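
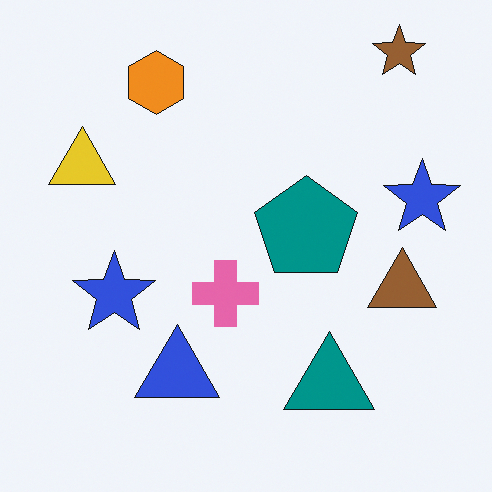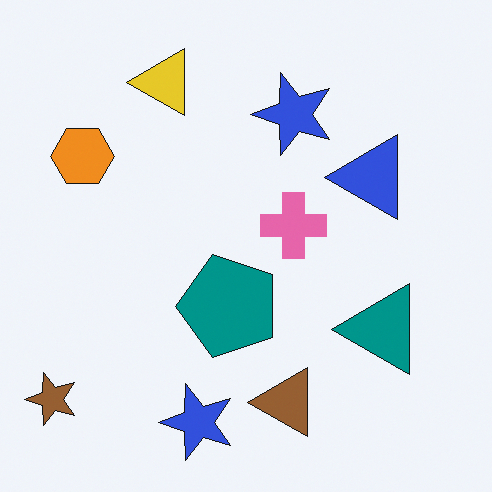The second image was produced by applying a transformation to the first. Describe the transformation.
It was transposed (reflected across the top-left ↔ bottom-right diagonal).

Shapes have swapped their row and column positions — what was in the top-right is now in the bottom-left — a diagonal reflection.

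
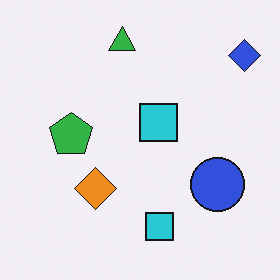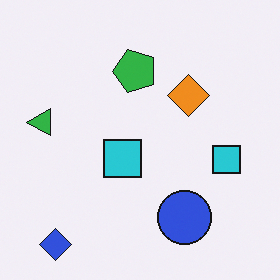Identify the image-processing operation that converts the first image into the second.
The image was transposed (reflected across the top-left ↔ bottom-right diagonal).

Shapes have swapped their row and column positions — what was in the top-right is now in the bottom-left — a diagonal reflection.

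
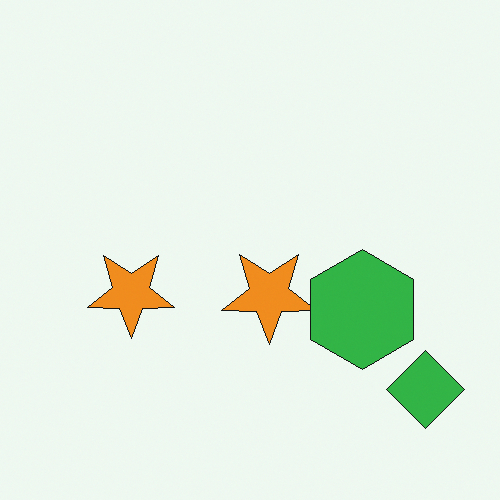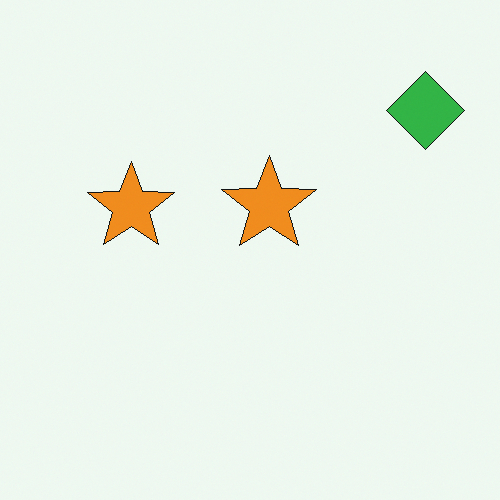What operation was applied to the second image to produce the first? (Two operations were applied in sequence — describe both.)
The first image is the second flipped vertically (top ↔ bottom), then overlaid with an additional green hexagon.

The green diamond is in the top-right of the second image and the bottom-right of the first — shapes on opposite sides of the horizontal midline have swapped in a mirror flip. A green hexagon appears in the first image that is absent from the second.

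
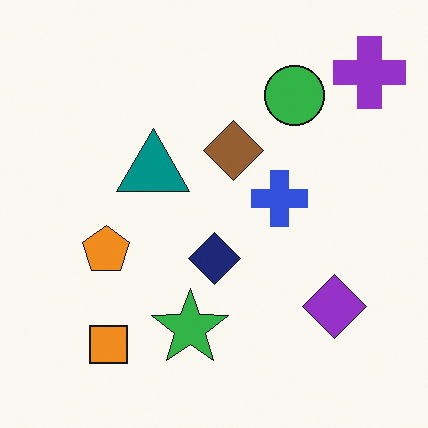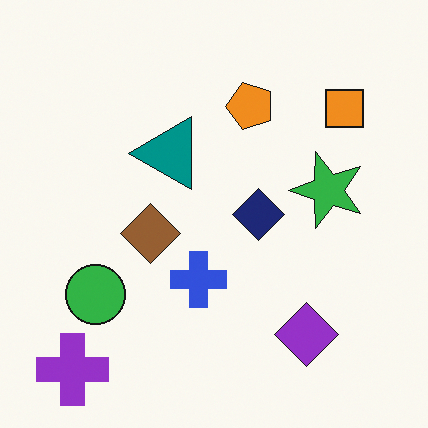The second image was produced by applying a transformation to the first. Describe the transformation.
This is the original image transposed (reflected across the top-left ↔ bottom-right diagonal).

Shapes have swapped their row and column positions — what was in the top-right is now in the bottom-left — a diagonal reflection.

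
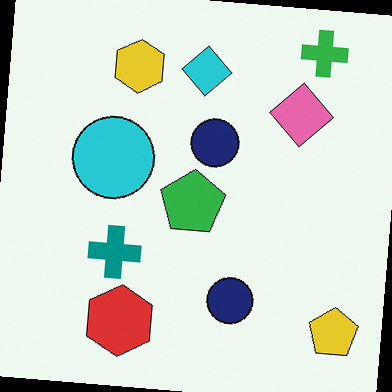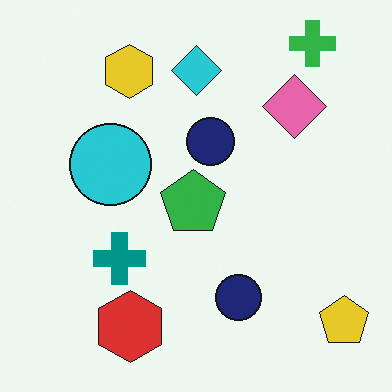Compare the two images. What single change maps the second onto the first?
The image was rotated clockwise by a slight angle.

Every shape is tilted by the same angle and the image corners show triangular fill wedges — a whole-image rotation by a non-right angle.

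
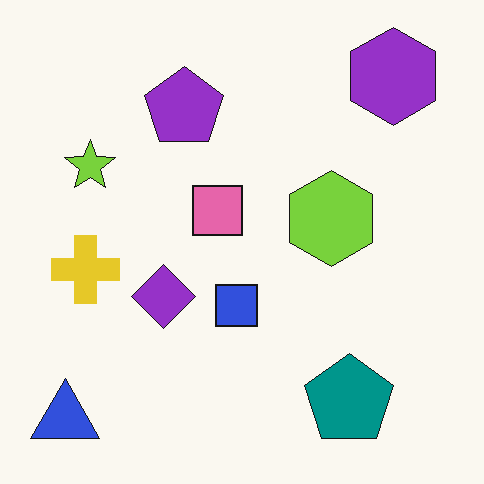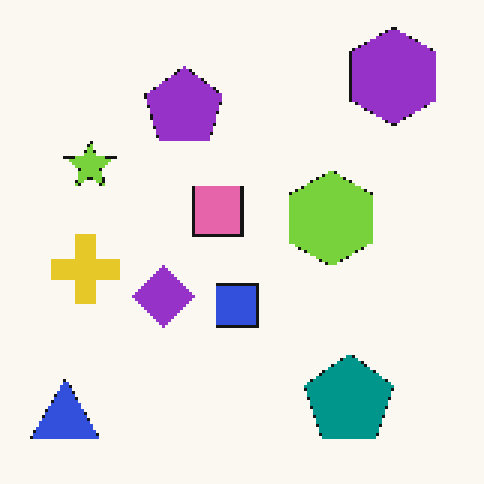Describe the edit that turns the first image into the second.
The second image is the first mildly pixelated.

Shapes are reduced to large square blocks; fine edges and outlines are lost — a downscale-then-upscale (mosaic) effect.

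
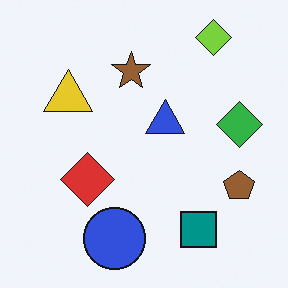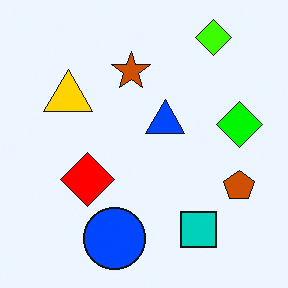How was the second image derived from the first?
It was made much more vivid (saturation change).

All colors are more vivid — a global saturation change.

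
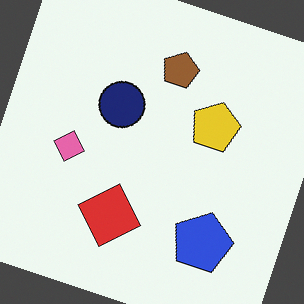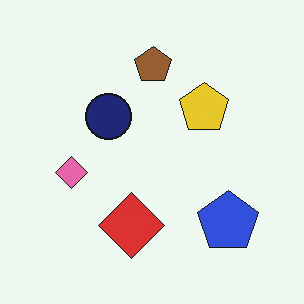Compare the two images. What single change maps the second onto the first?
Rotated clockwise by a moderate amount.

Every shape is tilted by the same angle and the image corners show triangular fill wedges — a whole-image rotation by a non-right angle.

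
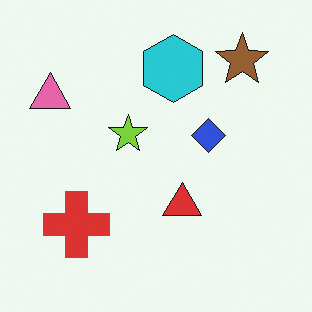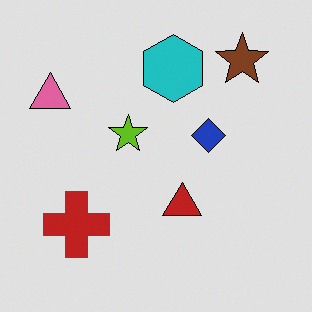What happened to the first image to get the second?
The transformation is: moderately posterized.

Each flat color has snapped to a coarser quantized level — most visibly, the near-white background has dropped to a flat grey.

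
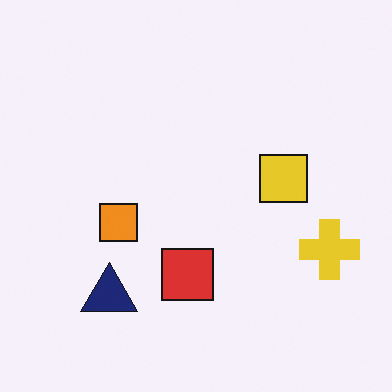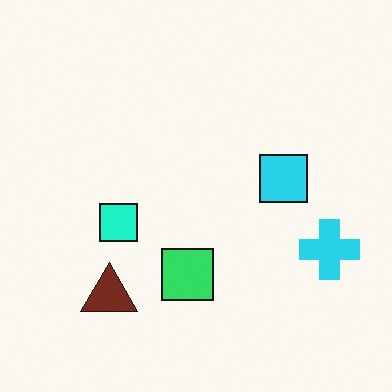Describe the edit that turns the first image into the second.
The transformation is: hue-shifted by a moderate amount.

Every shape's color has rotated by the same amount around the hue wheel — a uniform hue shift.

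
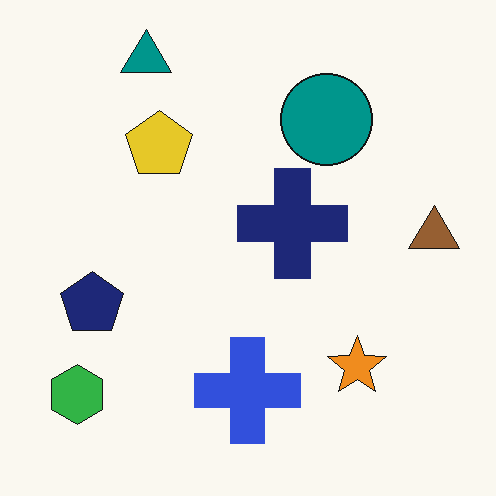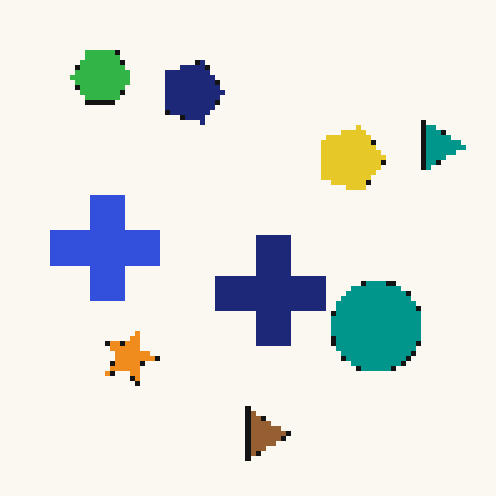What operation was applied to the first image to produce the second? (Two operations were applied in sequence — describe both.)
Lightly pixelated (a mild mosaic effect), then rotated 90° clockwise.

Shapes are reduced to large square blocks; fine edges and outlines are lost — a downscale-then-upscale (mosaic) effect. The green hexagon sits in the bottom-left of the first image and the top-left of the second — consistent with a whole-image 90° clockwise rotation.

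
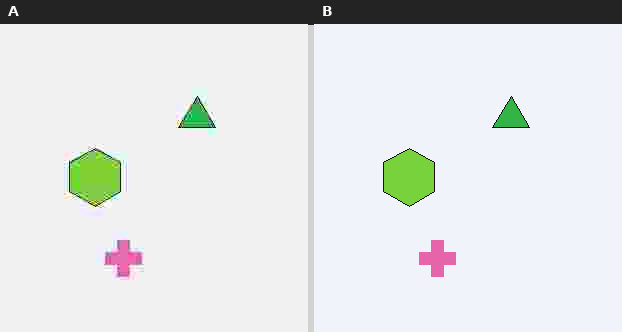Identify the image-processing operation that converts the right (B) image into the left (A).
The image was heavily JPEG-compressed with obvious blocking artifacts.

Blocky 8×8 compression artifacts appear around shape edges and the flat background shows ringing — characteristic JPEG degradation.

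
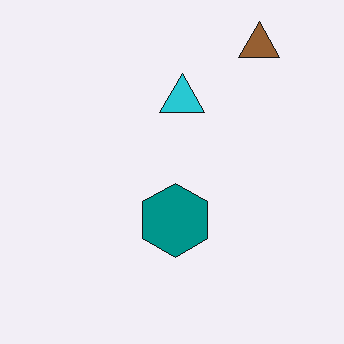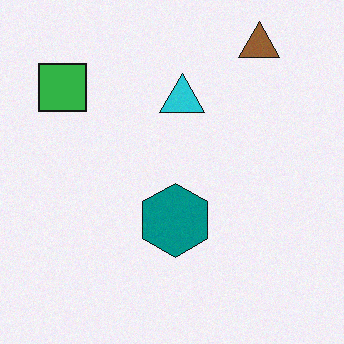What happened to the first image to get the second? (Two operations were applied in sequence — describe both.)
It was degraded with a light layer of grain, then overlaid with an additional green square.

Random speckle covers the whole image, including the flat background. A green square appears in the second image that is absent from the first.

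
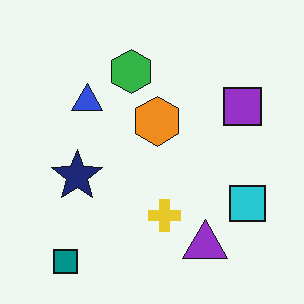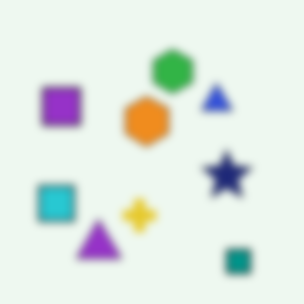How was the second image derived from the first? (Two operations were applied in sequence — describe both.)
This is the original image moderately blurred, then flipped horizontally (left ↔ right).

Shape edges and outlines are uniformly softened across the whole image. The cyan square is in the bottom-right of the first image and the bottom-left of the second — shapes on opposite sides of the vertical midline have swapped in a mirror flip.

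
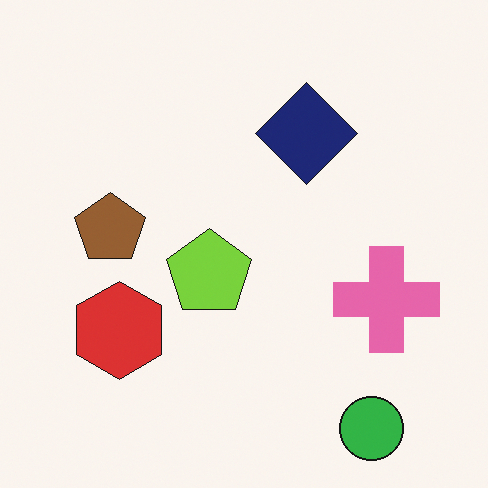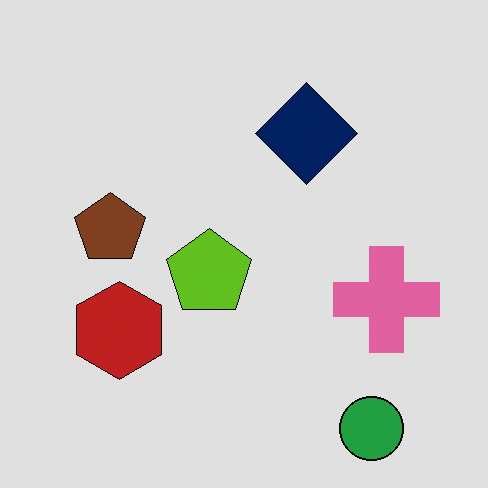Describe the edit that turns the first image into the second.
The image was posterized to a reduced palette.

Each flat color has snapped to a coarser quantized level — most visibly, the near-white background has dropped to a flat grey.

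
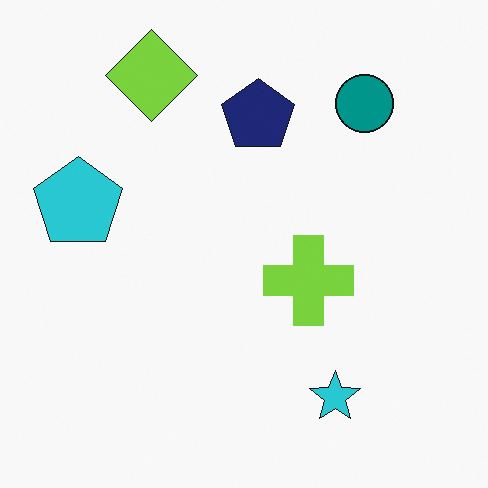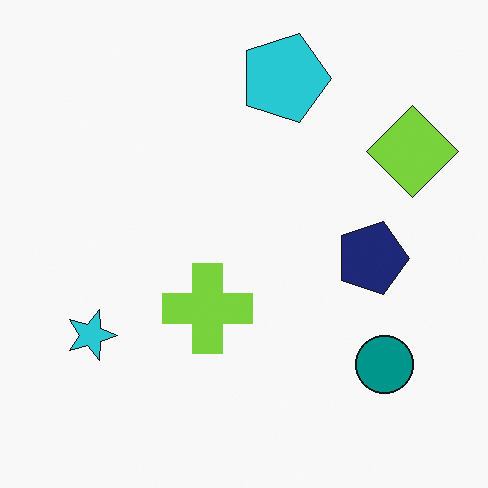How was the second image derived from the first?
Rotated 90° clockwise.

The lime diamond sits in the top-left of the first image and the top-right of the second — consistent with a whole-image 90° clockwise rotation.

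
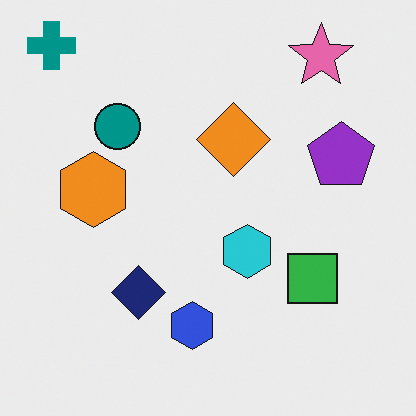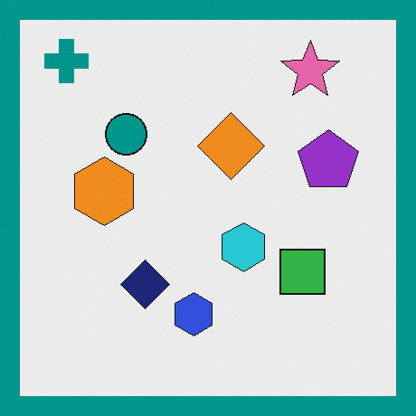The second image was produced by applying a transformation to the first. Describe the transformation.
This is the original image framed with a teal border.

A solid teal frame runs around the edge of the second image, with the content slightly shrunk inside it.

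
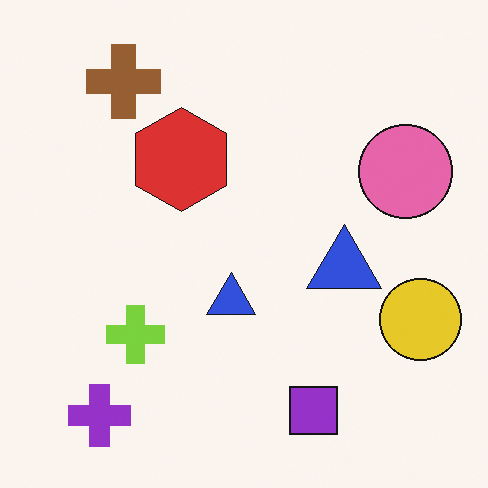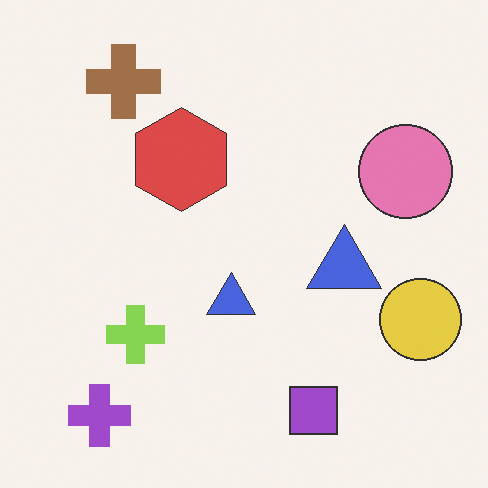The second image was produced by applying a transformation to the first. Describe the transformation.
The transformation is: given slightly reduced contrast.

Tones are pushed toward mid-grey across the whole image — a global contrast change.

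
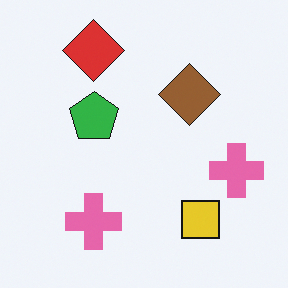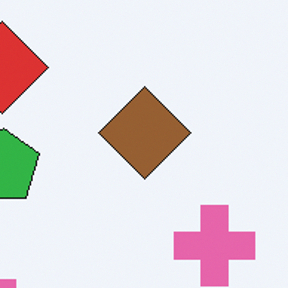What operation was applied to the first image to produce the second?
The image was cropped slightly and scaled back up.

The visible shapes are larger and the field of view is narrower; shapes near the original edges may be partly or wholly outside the frame — a crop-and-rescale.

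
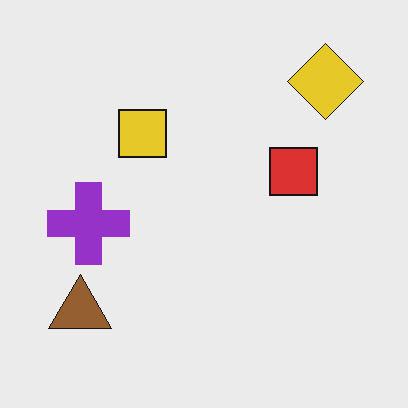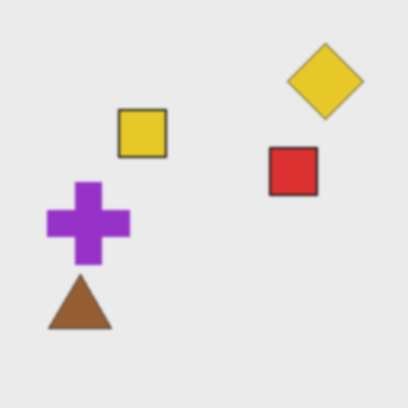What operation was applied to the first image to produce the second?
It was slightly softened.

Shape edges and outlines are uniformly softened across the whole image.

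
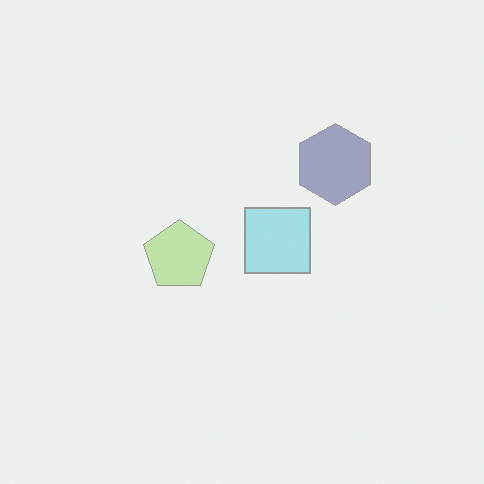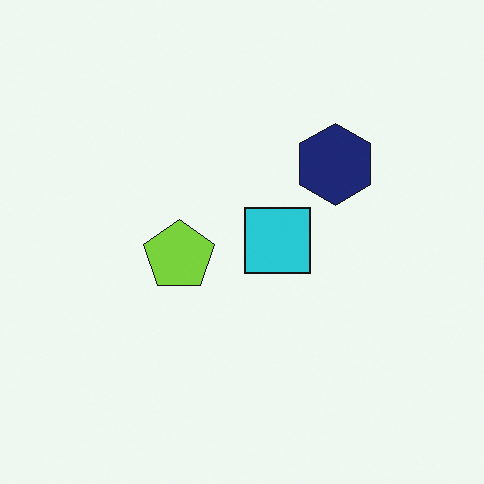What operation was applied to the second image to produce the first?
Given much lower contrast.

Tones are pushed toward mid-grey across the whole image — a global contrast change.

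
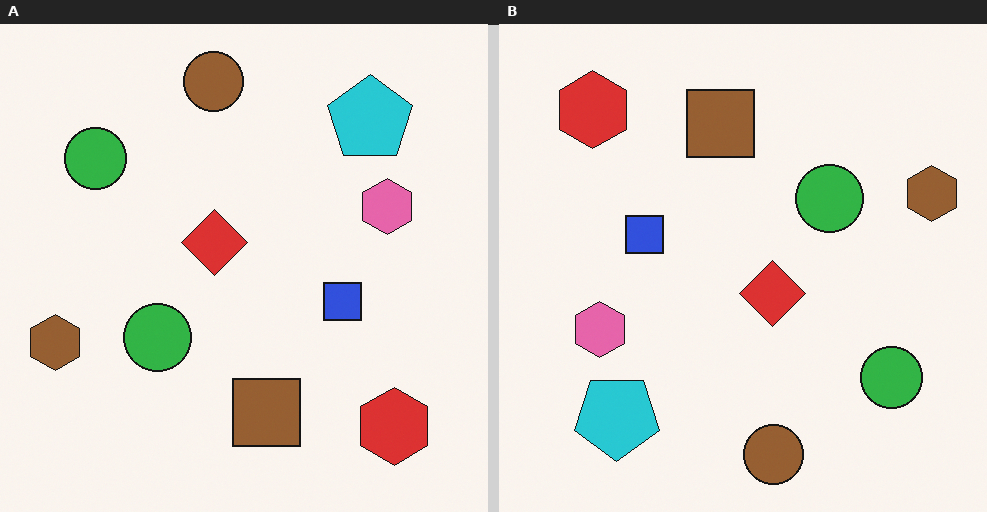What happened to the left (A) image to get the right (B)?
This is the original image rotated 180°.

The red hexagon sits in the bottom-right of the left (A) image and the top-left of the right (B) — consistent with a whole-image 180° rotation.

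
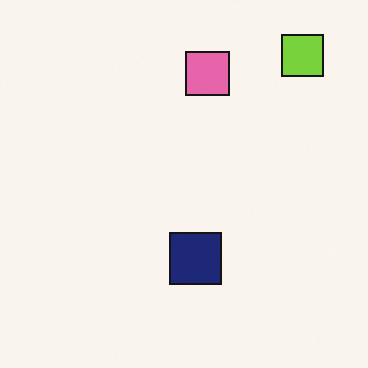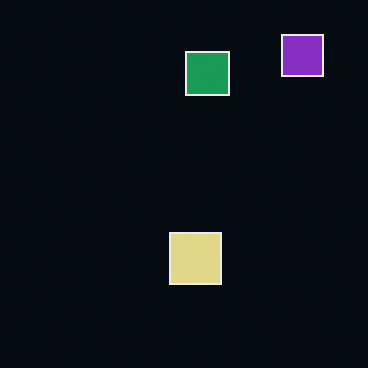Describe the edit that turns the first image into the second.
The second image is the first color-inverted (negative).

The light background has become dark and every shape's color is its complement — a photographic negative.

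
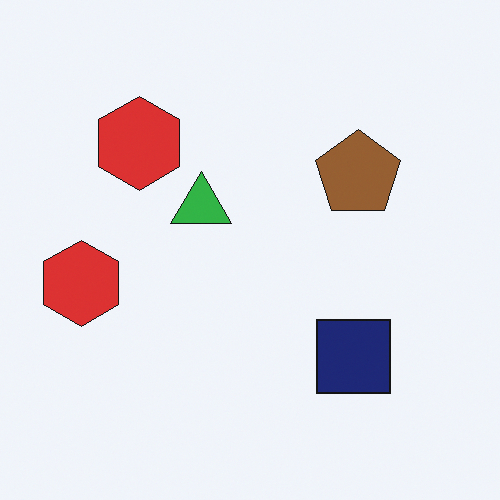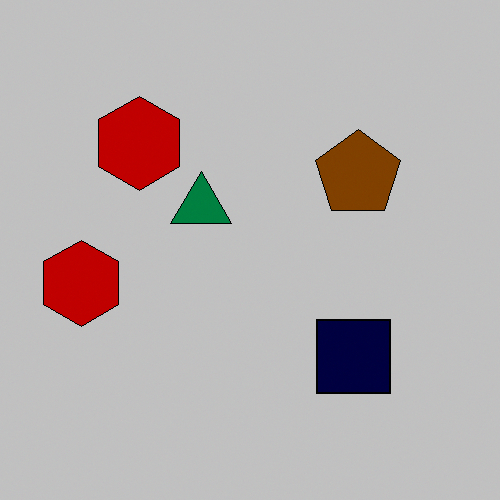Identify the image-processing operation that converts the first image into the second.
The transformation is: aggressively posterized.

Each flat color has snapped to a coarser quantized level — most visibly, the near-white background has dropped to a flat grey.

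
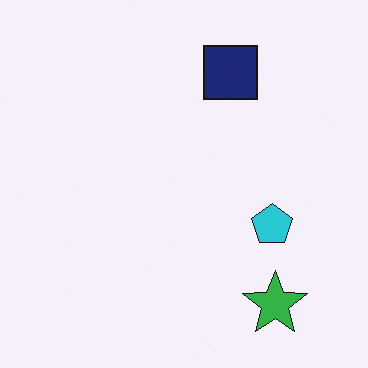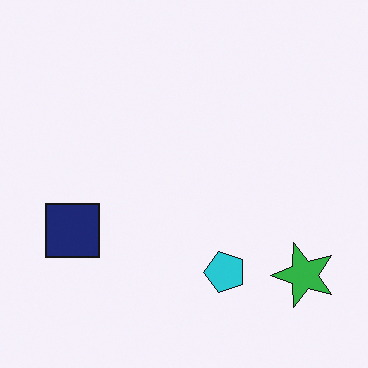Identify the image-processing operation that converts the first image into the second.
The transformation is: transposed (reflected across the top-left ↔ bottom-right diagonal).

Shapes have swapped their row and column positions — what was in the top-right is now in the bottom-left — a diagonal reflection.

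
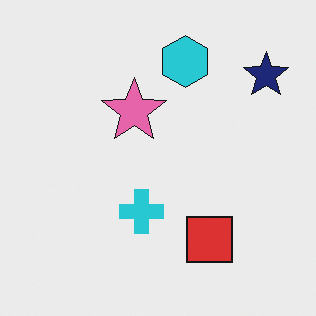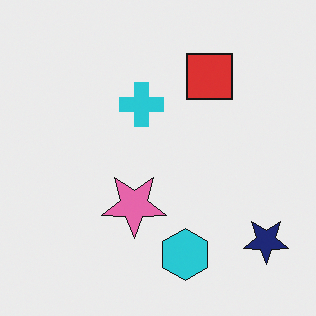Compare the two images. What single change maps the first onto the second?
It was flipped vertically (top ↔ bottom).

The cyan hexagon is in the top of the first image and the bottom of the second — shapes on opposite sides of the horizontal midline have swapped in a mirror flip.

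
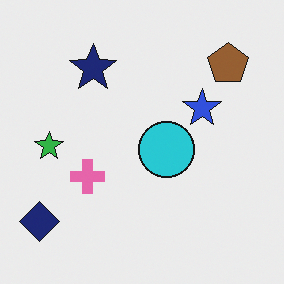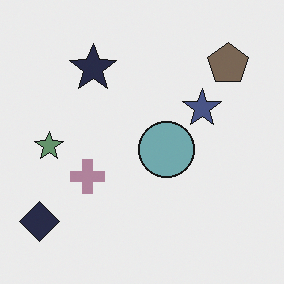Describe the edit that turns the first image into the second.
Made much more muted (saturation change).

All colors are more muted and greyish — a global saturation change.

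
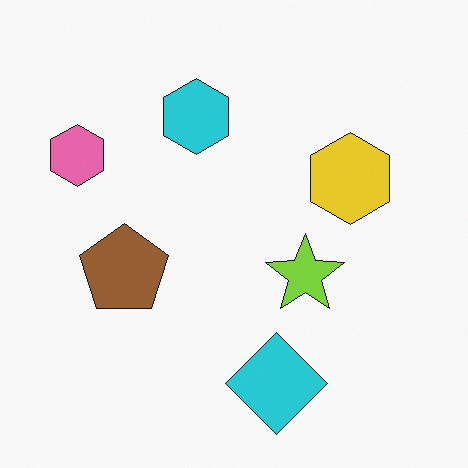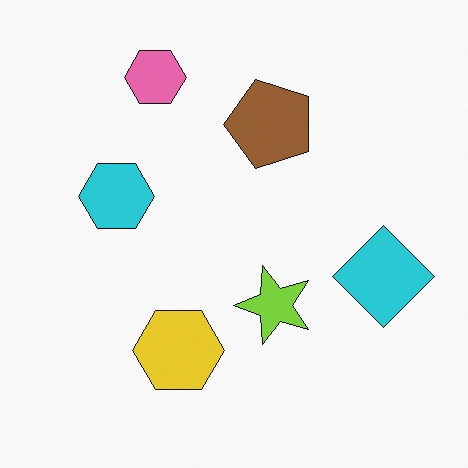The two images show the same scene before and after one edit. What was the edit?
It was transposed (reflected across the top-left ↔ bottom-right diagonal).

Shapes have swapped their row and column positions — what was in the top-right is now in the bottom-left — a diagonal reflection.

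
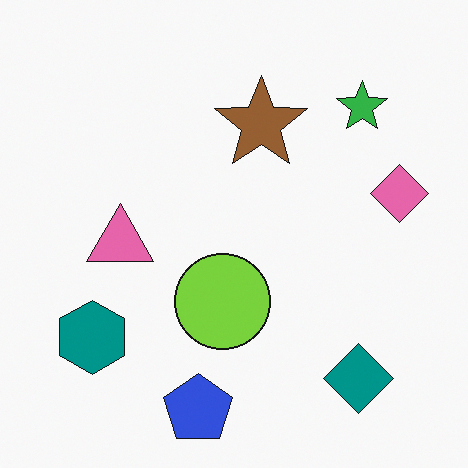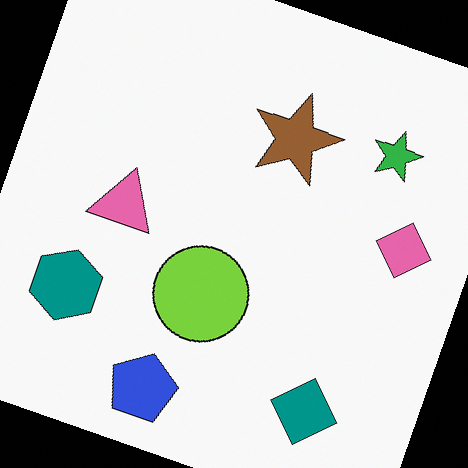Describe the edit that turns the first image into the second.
Rotated clockwise by a moderate amount.

Every shape is tilted by the same angle and the image corners show triangular fill wedges — a whole-image rotation by a non-right angle.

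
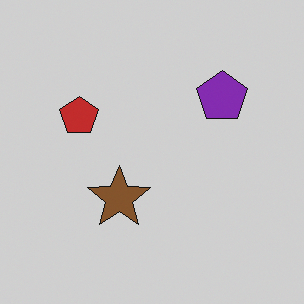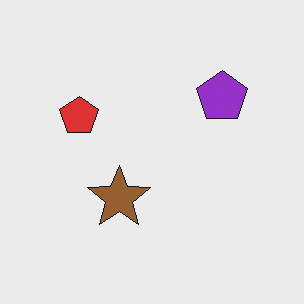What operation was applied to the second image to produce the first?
The transformation is: darkened a little.

Every pixel — background and shapes alike — is uniformly darkened.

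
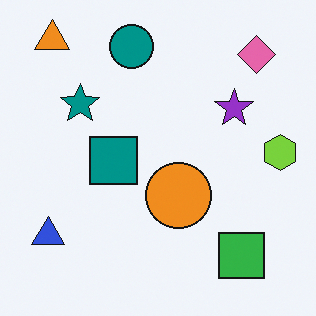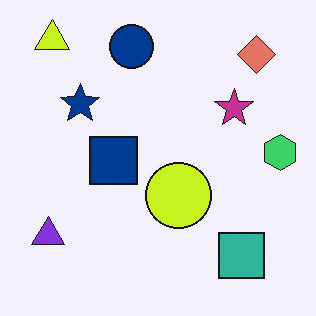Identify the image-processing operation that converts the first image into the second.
The second image is the first hue-shifted slightly.

Every shape's color has rotated by the same amount around the hue wheel — a uniform hue shift.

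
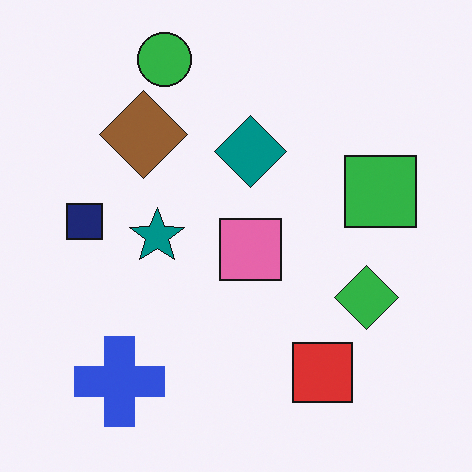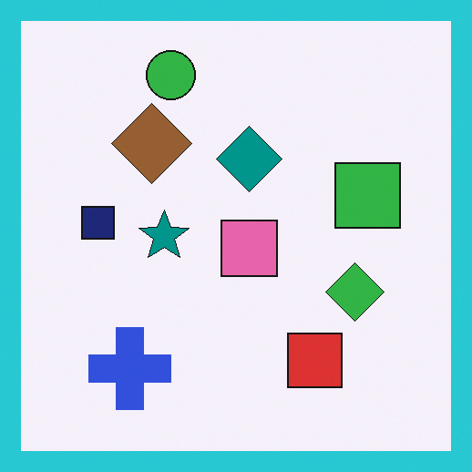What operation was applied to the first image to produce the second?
It was framed with a cyan border.

A solid cyan frame runs around the edge of the second image, with the content slightly shrunk inside it.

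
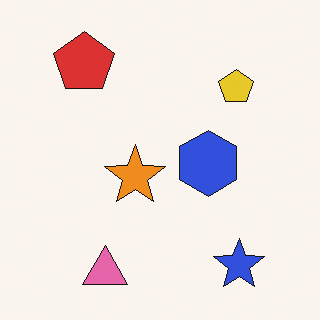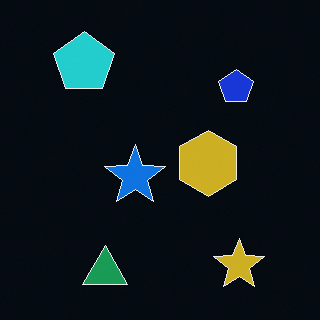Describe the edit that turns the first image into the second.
This is the original image color-inverted (negative).

The light background has become dark and every shape's color is its complement — a photographic negative.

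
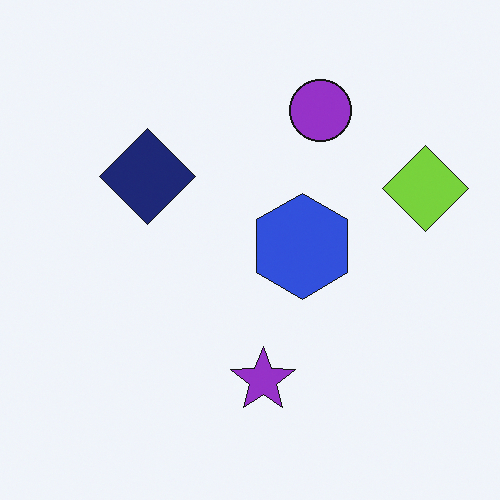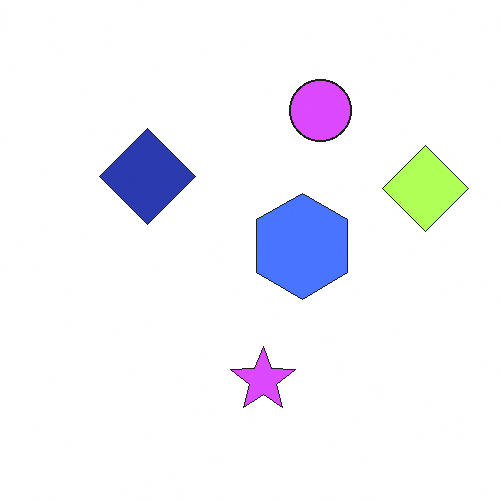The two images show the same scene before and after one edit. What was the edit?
The transformation is: substantially brightened.

Every pixel — background and shapes alike — is uniformly brightened.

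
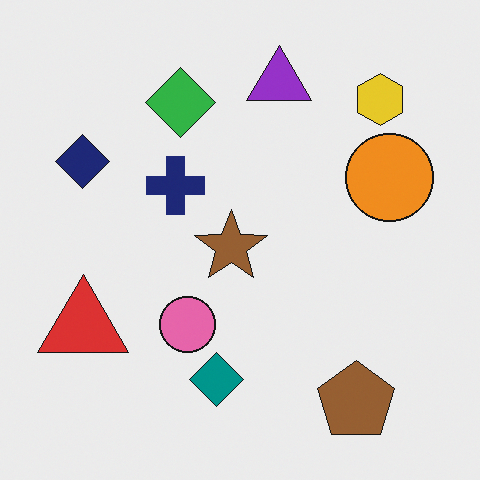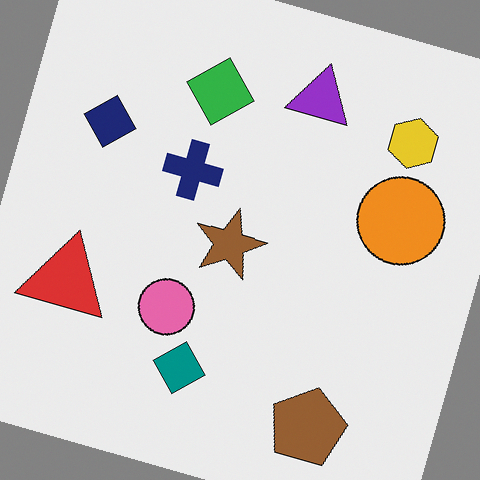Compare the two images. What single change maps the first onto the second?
Rotated clockwise by a moderate amount.

Every shape is tilted by the same angle and the image corners show triangular fill wedges — a whole-image rotation by a non-right angle.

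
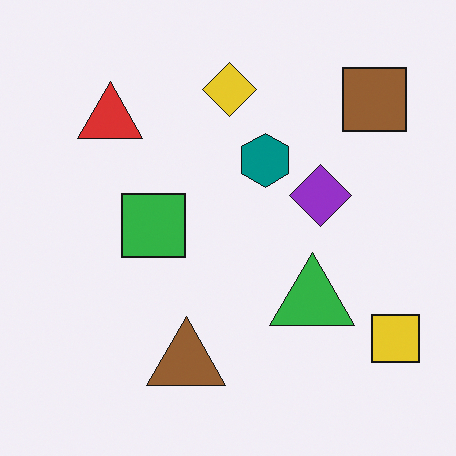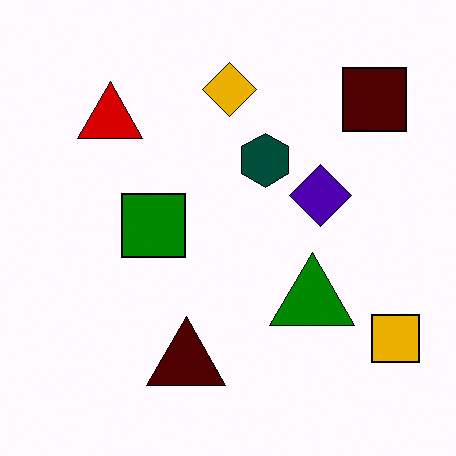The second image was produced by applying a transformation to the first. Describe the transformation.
The image was given much higher contrast.

Tones are pushed away from mid-grey across the whole image — a global contrast change.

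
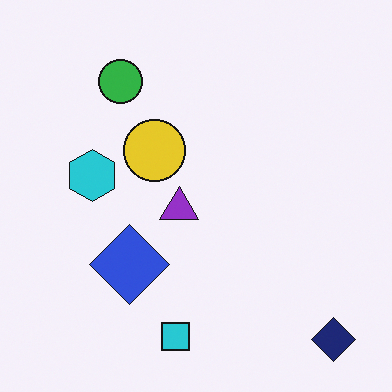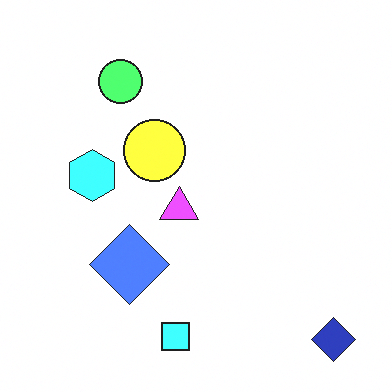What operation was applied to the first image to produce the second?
Substantially brightened.

Every pixel — background and shapes alike — is uniformly brightened.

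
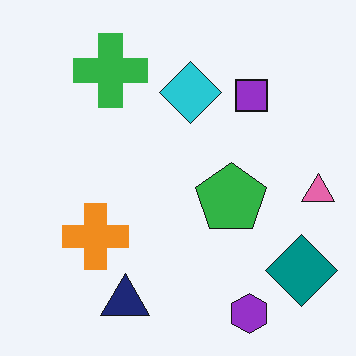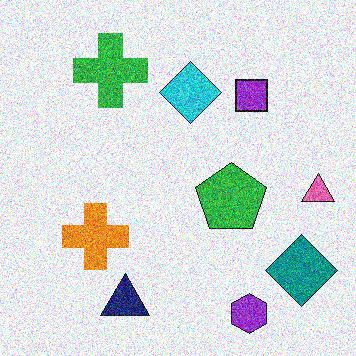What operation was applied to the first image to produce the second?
The second image is the first degraded with heavy additive noise.

Random speckle covers the whole image, including the flat background.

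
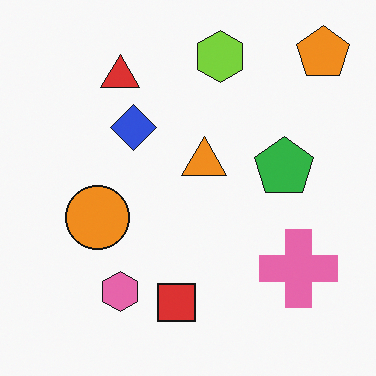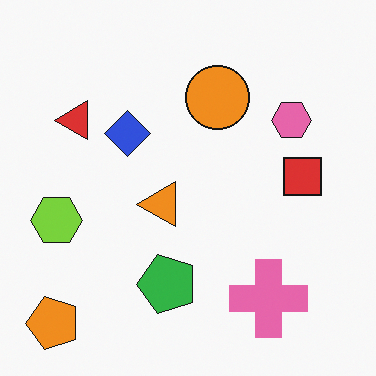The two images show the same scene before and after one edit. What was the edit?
It was transposed (reflected across the top-left ↔ bottom-right diagonal).

Shapes have swapped their row and column positions — what was in the top-right is now in the bottom-left — a diagonal reflection.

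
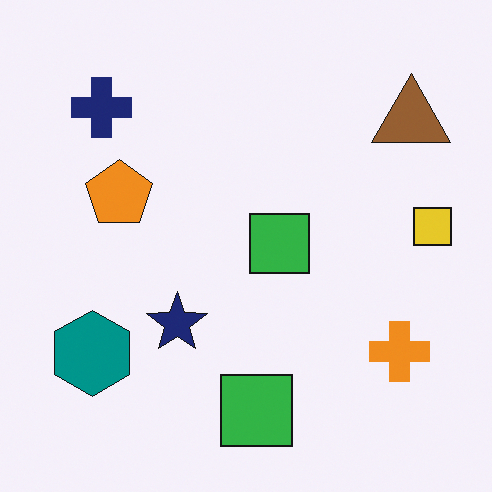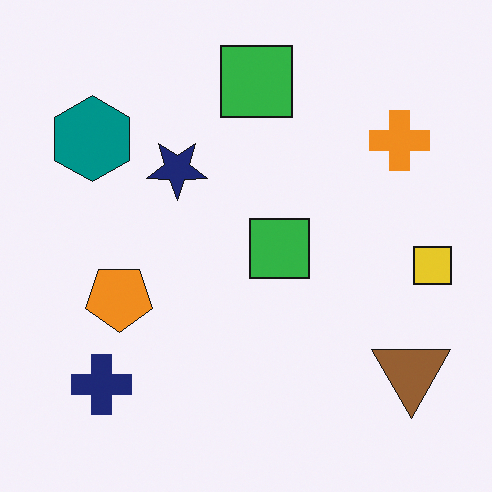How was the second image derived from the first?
The second image is the first flipped vertically (top ↔ bottom).

The navy cross is in the top-left of the first image and the bottom-left of the second — shapes on opposite sides of the horizontal midline have swapped in a mirror flip.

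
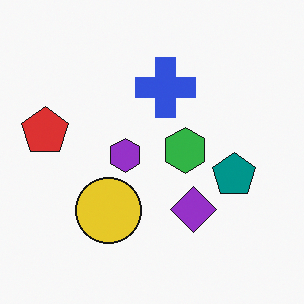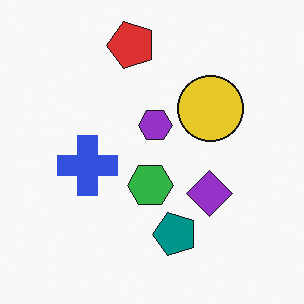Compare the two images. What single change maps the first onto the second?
Transposed (reflected across the top-left ↔ bottom-right diagonal).

Shapes have swapped their row and column positions — what was in the top-right is now in the bottom-left — a diagonal reflection.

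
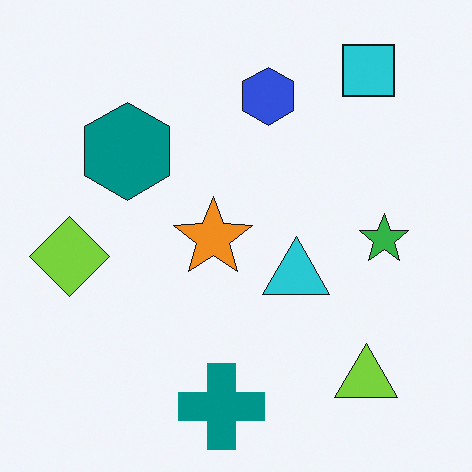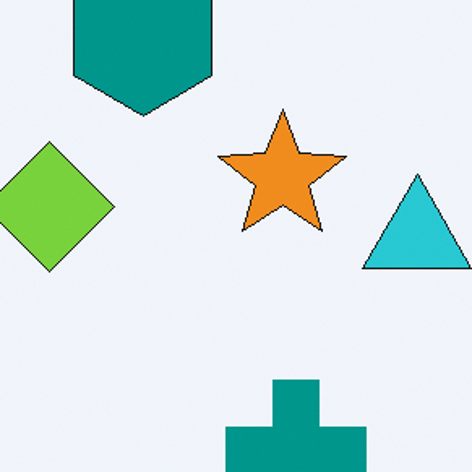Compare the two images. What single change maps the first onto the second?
Cropped to a noticeably smaller region and rescaled.

The visible shapes are larger and the field of view is narrower; shapes near the original edges may be partly or wholly outside the frame — a crop-and-rescale.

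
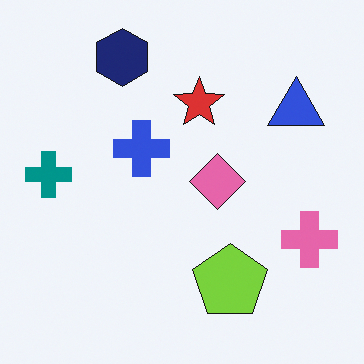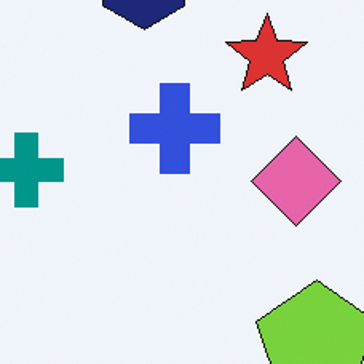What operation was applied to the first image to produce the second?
The image was cropped slightly and scaled back up.

The visible shapes are larger and the field of view is narrower; shapes near the original edges may be partly or wholly outside the frame — a crop-and-rescale.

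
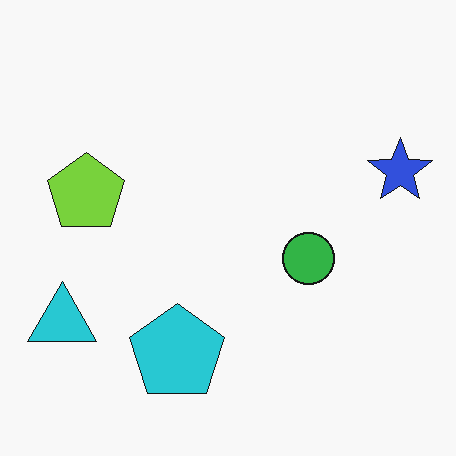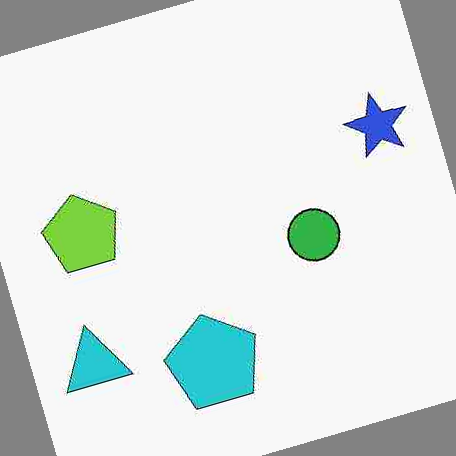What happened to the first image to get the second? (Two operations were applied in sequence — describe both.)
Degraded with heavy JPEG compression, then rotated counter-clockwise by a moderate amount.

Blocky 8×8 compression artifacts appear around shape edges and the flat background shows ringing — characteristic JPEG degradation. Every shape is tilted by the same angle and the image corners show triangular fill wedges — a whole-image rotation by a non-right angle.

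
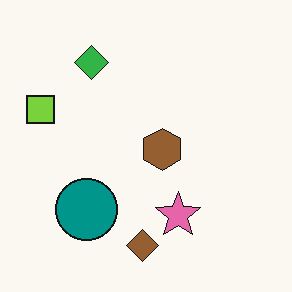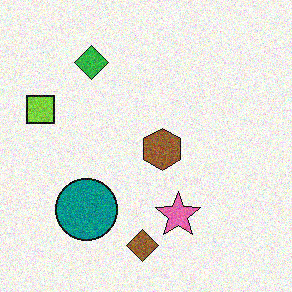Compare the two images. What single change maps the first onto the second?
The transformation is: degraded with moderate additive noise.

Random speckle covers the whole image, including the flat background.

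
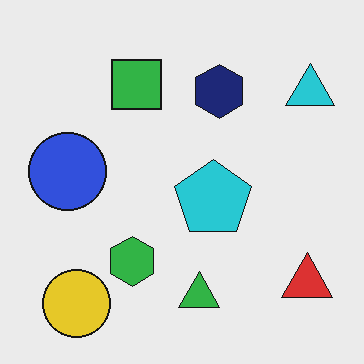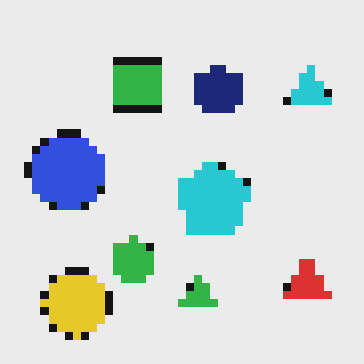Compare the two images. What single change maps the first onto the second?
Moderately pixelated.

Shapes are reduced to large square blocks; fine edges and outlines are lost — a downscale-then-upscale (mosaic) effect.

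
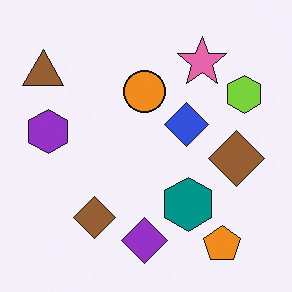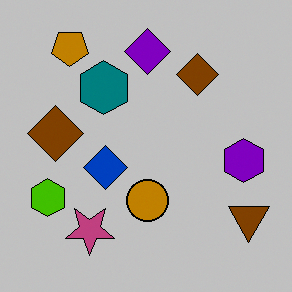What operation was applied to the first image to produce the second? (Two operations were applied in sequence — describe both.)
This is the original image heavily posterized to just a handful of flat colors, then rotated 180°.

Each flat color has snapped to a coarser quantized level — most visibly, the near-white background has dropped to a flat grey. The brown triangle sits in the top-left of the first image and the bottom-right of the second — consistent with a whole-image 180° rotation.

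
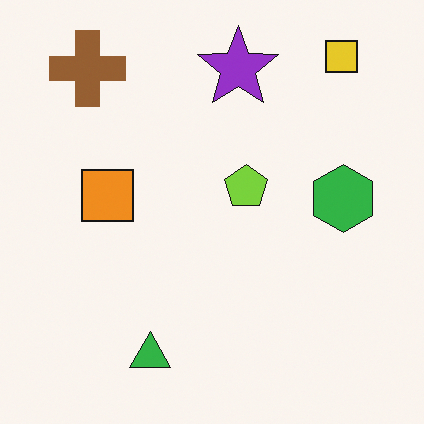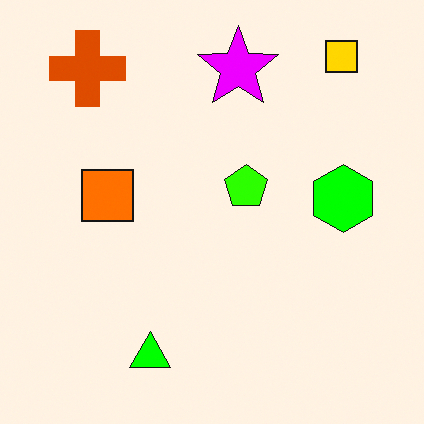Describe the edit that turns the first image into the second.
Heavily oversaturated.

All colors are more vivid — a global saturation change.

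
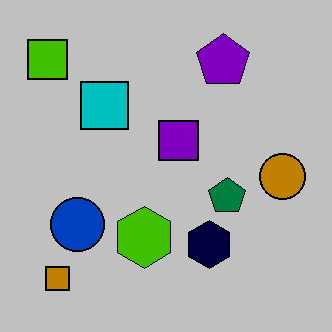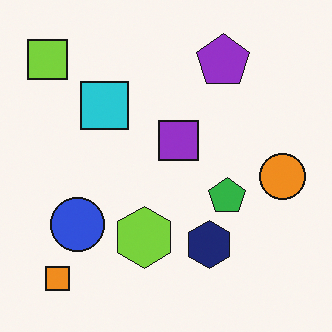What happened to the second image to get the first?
It was aggressively posterized.

Each flat color has snapped to a coarser quantized level — most visibly, the near-white background has dropped to a flat grey.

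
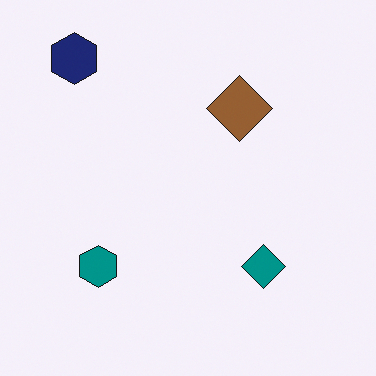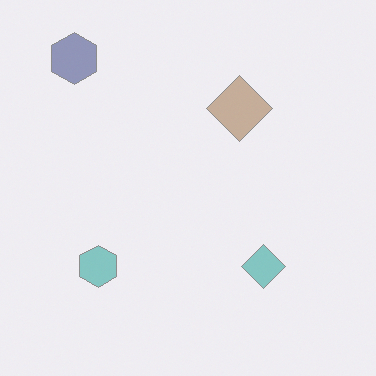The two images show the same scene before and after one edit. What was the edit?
The image was washed out (contrast reduced).

Tones are pushed toward mid-grey across the whole image — a global contrast change.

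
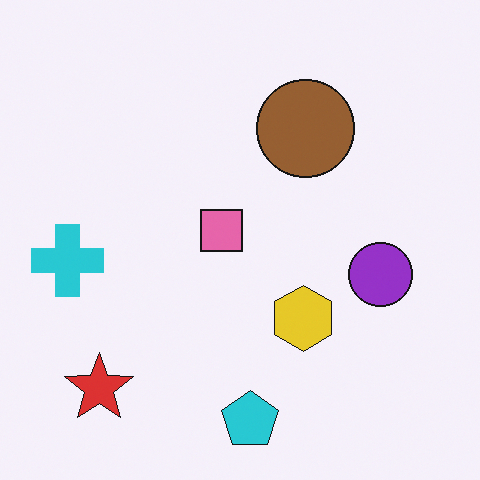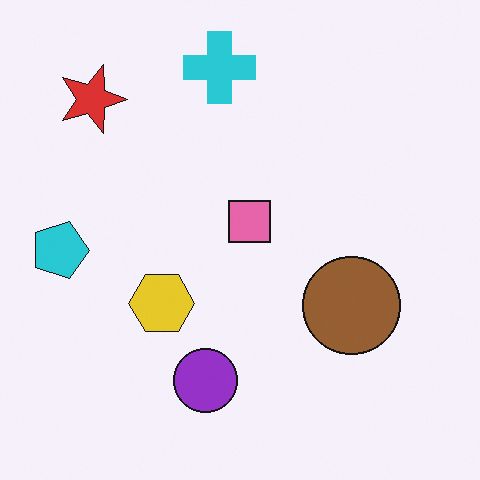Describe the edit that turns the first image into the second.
The image was rotated 90° clockwise.

The red star sits in the bottom-left of the first image and the top-left of the second — consistent with a whole-image 90° clockwise rotation.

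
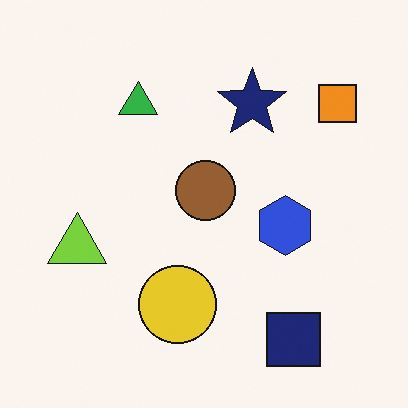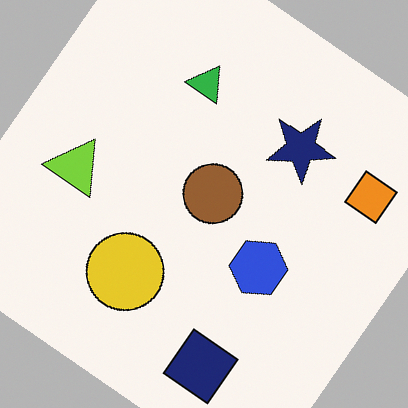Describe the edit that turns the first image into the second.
It was rotated clockwise by a large amount — several tens of degrees.

Every shape is tilted by the same angle and the image corners show triangular fill wedges — a whole-image rotation by a non-right angle.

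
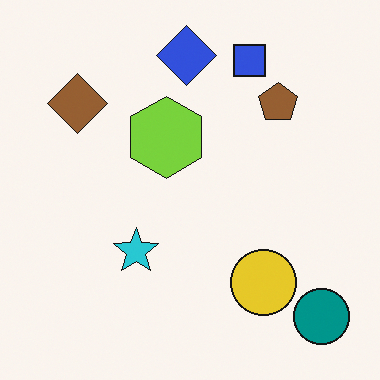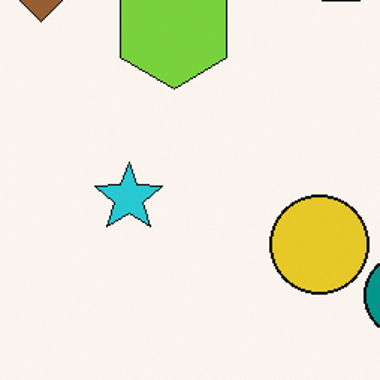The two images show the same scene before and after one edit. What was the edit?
The transformation is: cropped slightly and scaled back up.

The visible shapes are larger and the field of view is narrower; shapes near the original edges may be partly or wholly outside the frame — a crop-and-rescale.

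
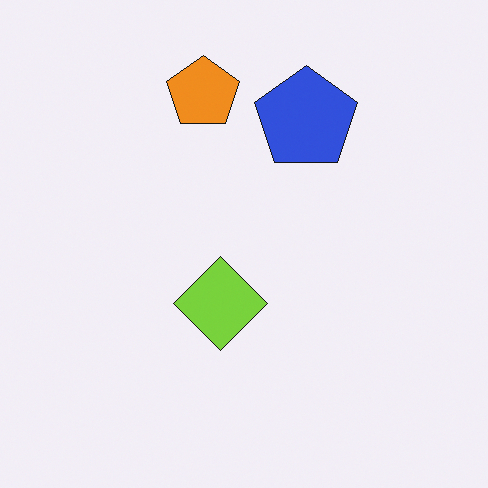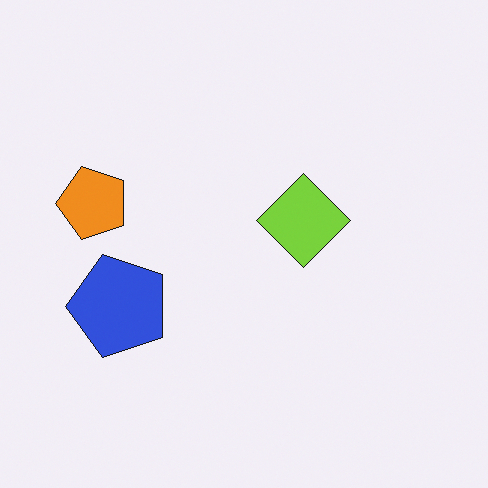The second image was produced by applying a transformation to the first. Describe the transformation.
Transposed (reflected across the top-left ↔ bottom-right diagonal).

Shapes have swapped their row and column positions — what was in the top-right is now in the bottom-left — a diagonal reflection.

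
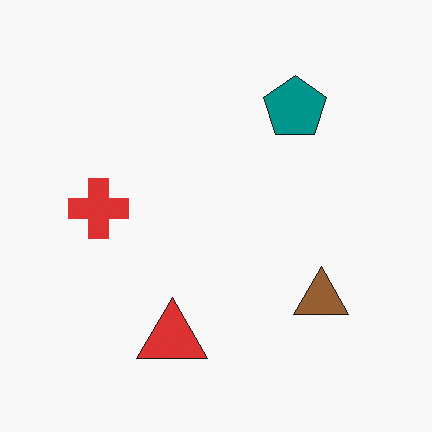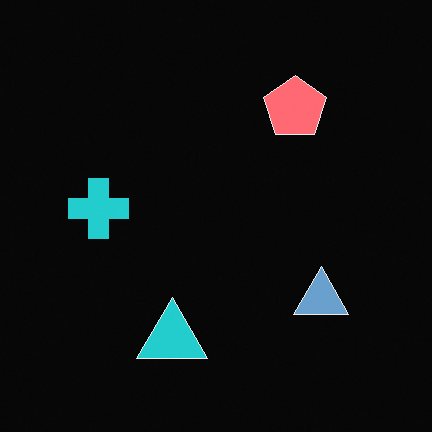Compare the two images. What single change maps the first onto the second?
Color-inverted (negative).

The light background has become dark and every shape's color is its complement — a photographic negative.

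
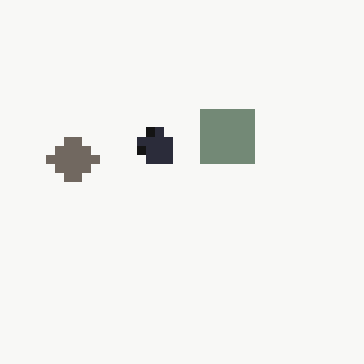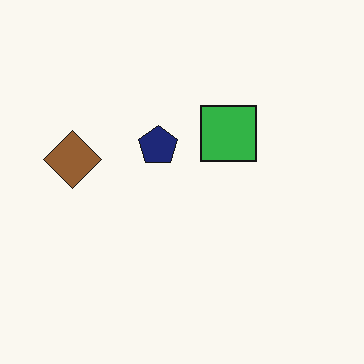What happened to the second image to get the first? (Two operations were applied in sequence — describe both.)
It was made much more muted (saturation change), then heavily pixelated into large blocks.

All colors are more muted and greyish — a global saturation change. Shapes are reduced to large square blocks; fine edges and outlines are lost — a downscale-then-upscale (mosaic) effect.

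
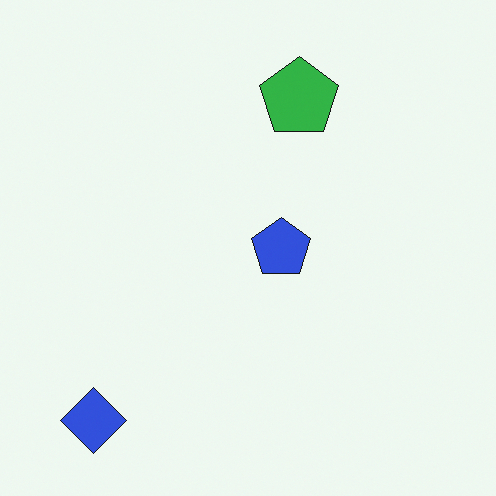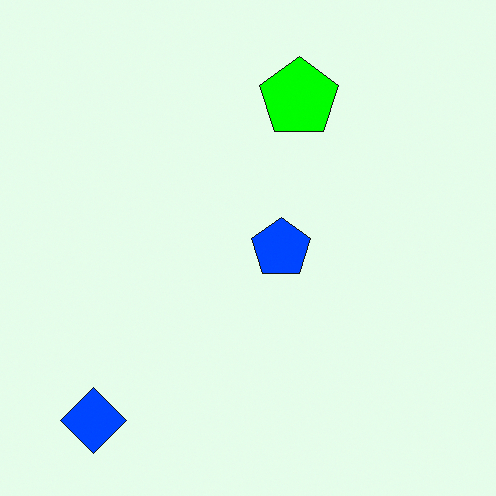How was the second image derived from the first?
The transformation is: made much more vivid (saturation change).

All colors are more vivid — a global saturation change.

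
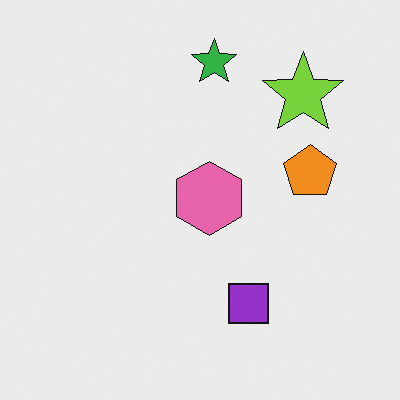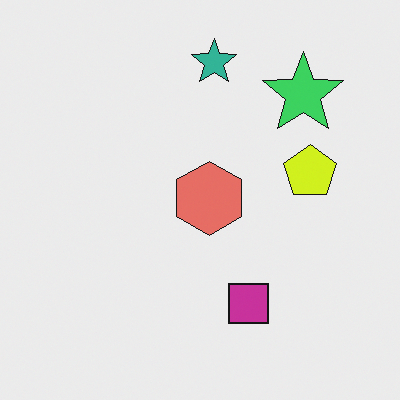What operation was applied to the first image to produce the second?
Hue-shifted by a small amount.

Every shape's color has rotated by the same amount around the hue wheel — a uniform hue shift.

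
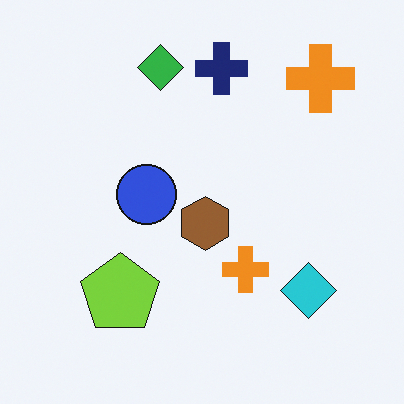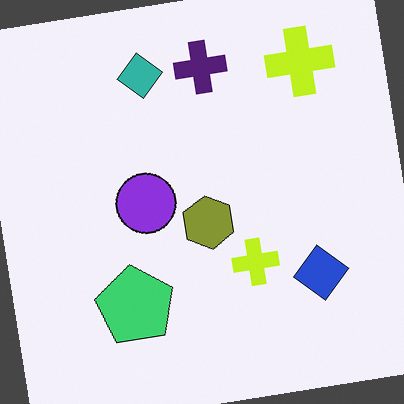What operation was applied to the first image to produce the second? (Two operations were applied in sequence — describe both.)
The image was rotated counter-clockwise by a few degrees, then hue-shifted by a small amount.

Every shape is tilted by the same angle and the image corners show triangular fill wedges — a whole-image rotation by a non-right angle. Every shape's color has rotated by the same amount around the hue wheel — a uniform hue shift.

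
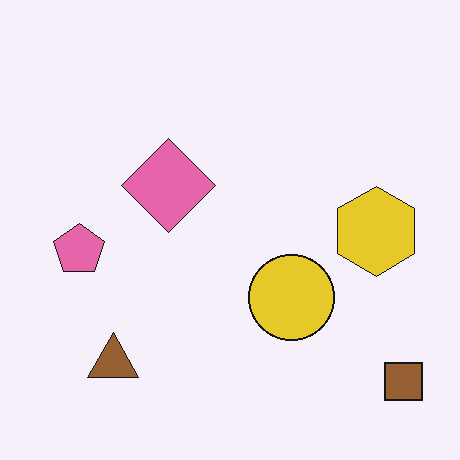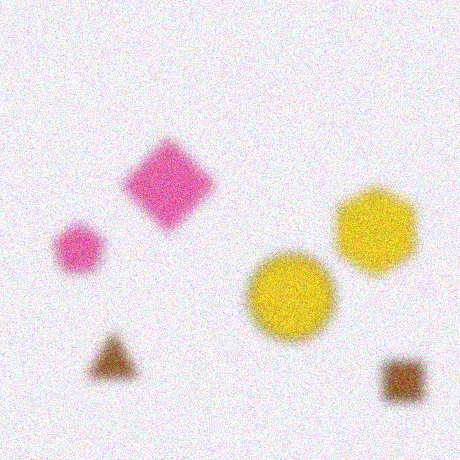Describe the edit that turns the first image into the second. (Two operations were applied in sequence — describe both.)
The image was strongly gaussian-blurred, then degraded with moderate additive noise.

Shape edges and outlines are uniformly softened across the whole image. Random speckle covers the whole image, including the flat background.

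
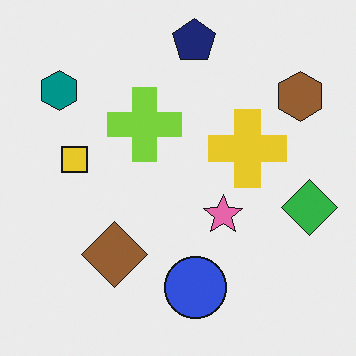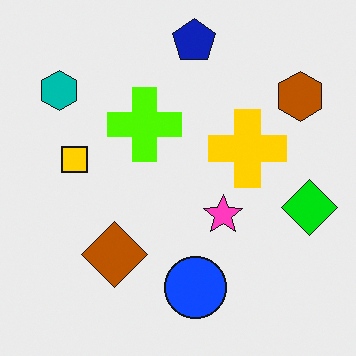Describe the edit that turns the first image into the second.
This is the original image heavily oversaturated.

All colors are more vivid — a global saturation change.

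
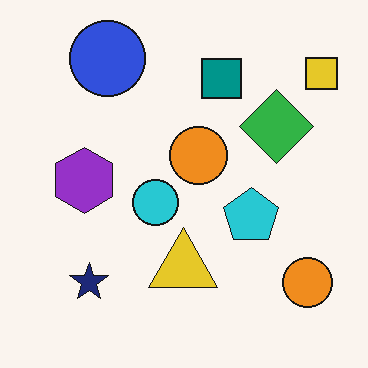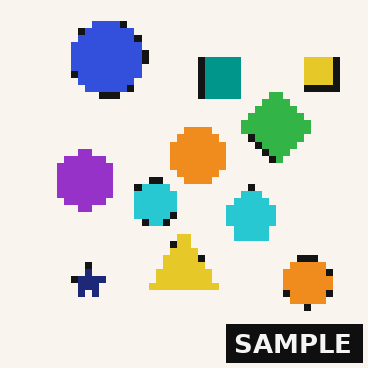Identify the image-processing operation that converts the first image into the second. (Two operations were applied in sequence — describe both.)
This is the original image pixelated into visible square blocks, then watermarked with the text "SAMPLE" in the lower-right corner.

Shapes are reduced to large square blocks; fine edges and outlines are lost — a downscale-then-upscale (mosaic) effect. A dark label reading "SAMPLE" appears in the lower-right corner.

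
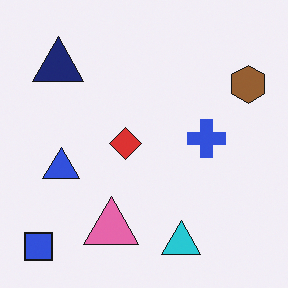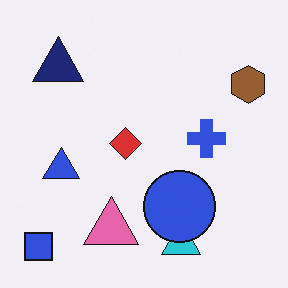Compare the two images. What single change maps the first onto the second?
The image was overlaid with an additional blue circle.

A blue circle appears in the second image that is absent from the first.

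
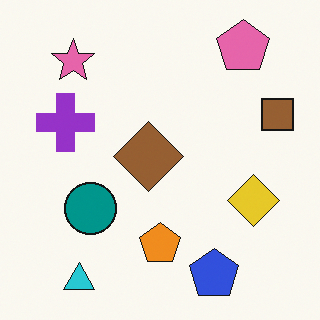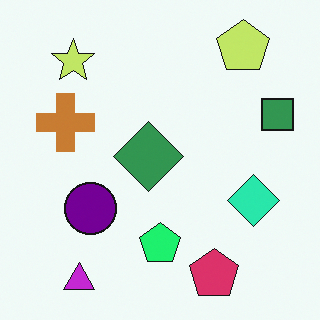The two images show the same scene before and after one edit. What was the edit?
The image was hue-shifted by a moderate amount.

Every shape's color has rotated by the same amount around the hue wheel — a uniform hue shift.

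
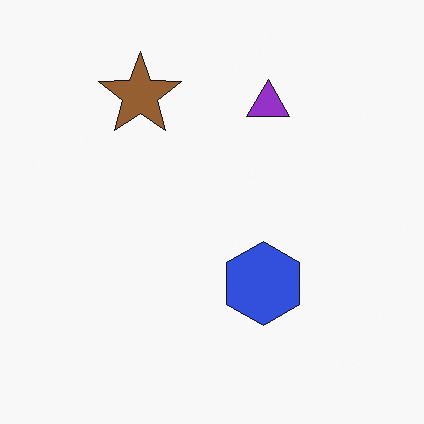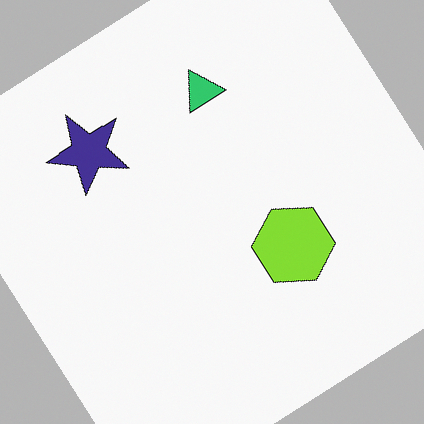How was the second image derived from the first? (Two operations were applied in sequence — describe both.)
The second image is the first hue-shifted by a large amount, then rotated counter-clockwise by a large amount — several tens of degrees.

Every shape's color has rotated by the same amount around the hue wheel — a uniform hue shift. Every shape is tilted by the same angle and the image corners show triangular fill wedges — a whole-image rotation by a non-right angle.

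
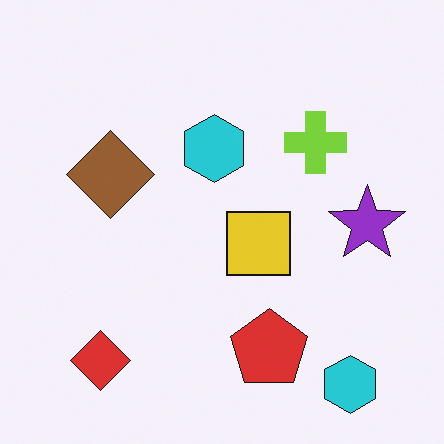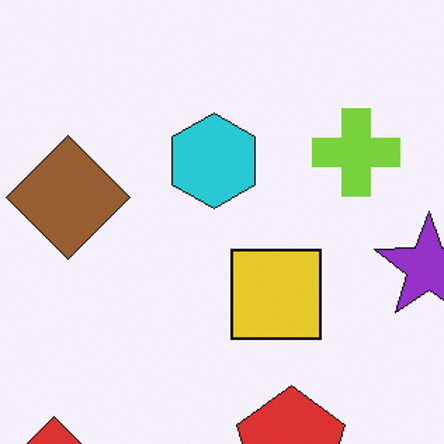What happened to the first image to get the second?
The image was cropped slightly and scaled back up.

The visible shapes are larger and the field of view is narrower; shapes near the original edges may be partly or wholly outside the frame — a crop-and-rescale.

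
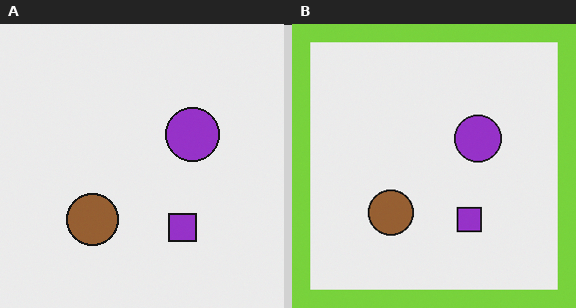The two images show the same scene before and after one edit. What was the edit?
The right (B) image is the left (A) framed with a lime border.

A solid lime frame runs around the edge of the right (B) image, with the content slightly shrunk inside it.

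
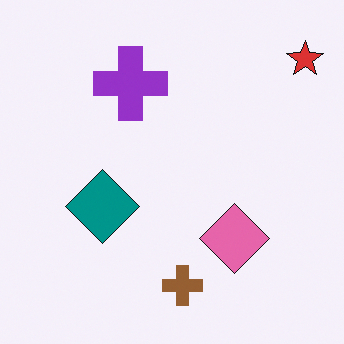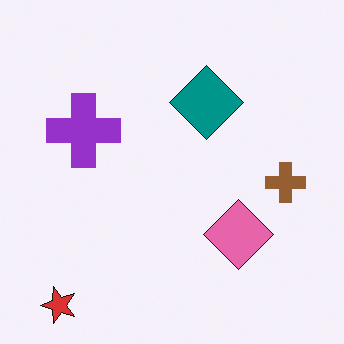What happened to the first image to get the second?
The image was transposed (reflected across the top-left ↔ bottom-right diagonal).

Shapes have swapped their row and column positions — what was in the top-right is now in the bottom-left — a diagonal reflection.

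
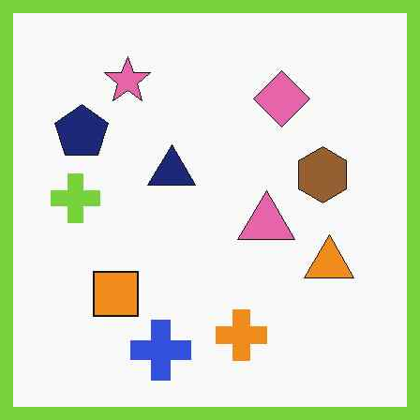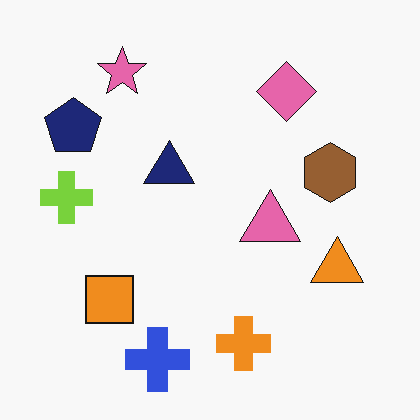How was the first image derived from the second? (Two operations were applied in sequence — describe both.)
JPEG-compressed with visible artifacts, then framed with a lime border.

Blocky 8×8 compression artifacts appear around shape edges and the flat background shows ringing — characteristic JPEG degradation. A solid lime frame runs around the edge of the first image, with the content slightly shrunk inside it.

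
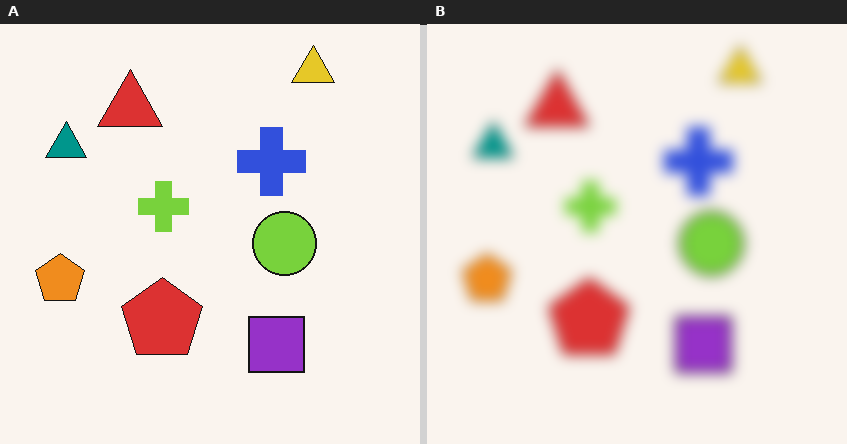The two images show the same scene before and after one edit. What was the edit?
It was strongly gaussian-blurred.

Shape edges and outlines are uniformly softened across the whole image.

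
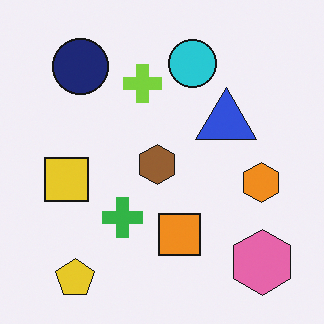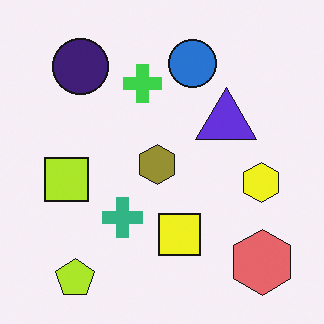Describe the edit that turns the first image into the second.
This is the original image hue-shifted slightly.

Every shape's color has rotated by the same amount around the hue wheel — a uniform hue shift.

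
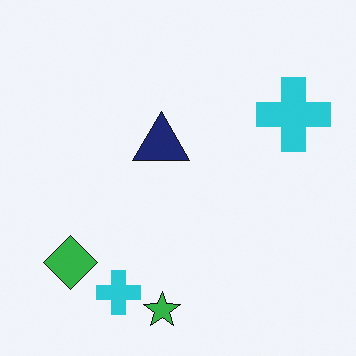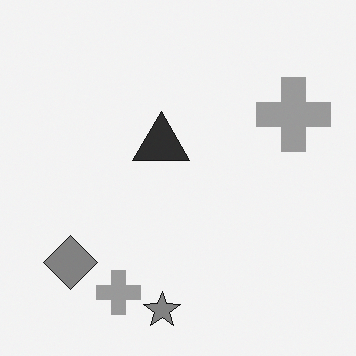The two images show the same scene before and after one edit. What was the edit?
Converted to grayscale.

All color is removed — every shape is now a shade of grey.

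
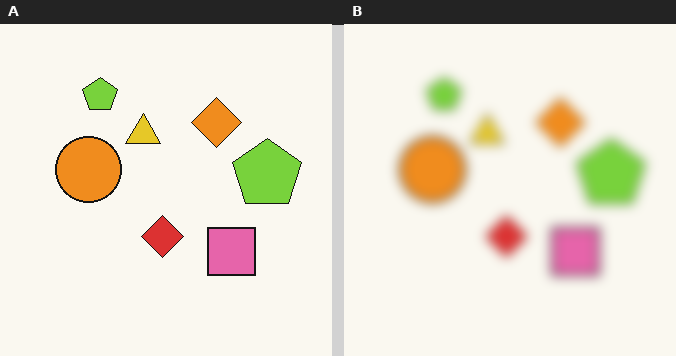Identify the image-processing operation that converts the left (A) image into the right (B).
It was heavily blurred.

Shape edges and outlines are uniformly softened across the whole image.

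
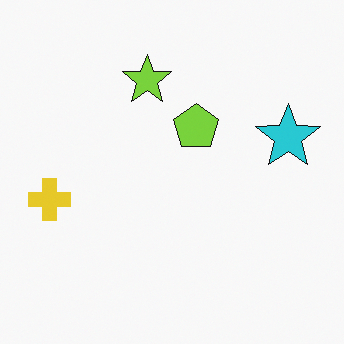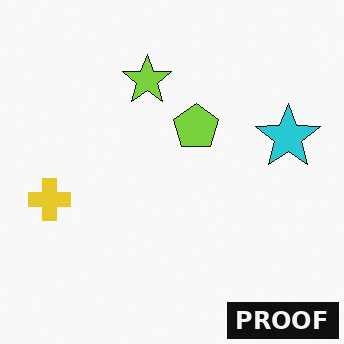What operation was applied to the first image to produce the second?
The transformation is: watermarked with the text "PROOF" in the lower-right corner.

A dark label reading "PROOF" appears in the lower-right corner.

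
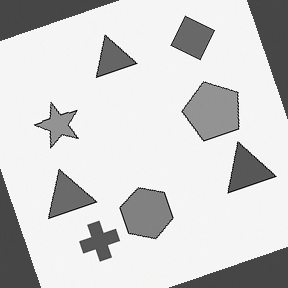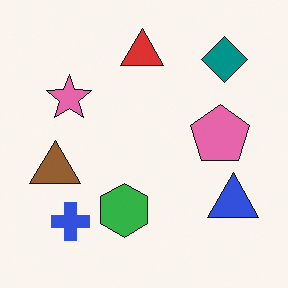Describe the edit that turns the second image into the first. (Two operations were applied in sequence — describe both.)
The image was rotated counter-clockwise by a moderate amount, then converted to grayscale.

Every shape is tilted by the same angle and the image corners show triangular fill wedges — a whole-image rotation by a non-right angle. All color is removed — every shape is now a shade of grey.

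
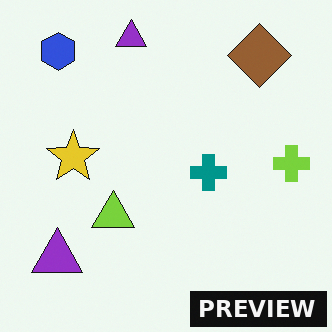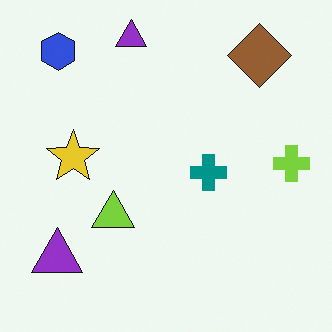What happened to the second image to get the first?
The transformation is: watermarked with the text "PREVIEW" in the lower-right corner.

A dark label reading "PREVIEW" appears in the lower-right corner.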